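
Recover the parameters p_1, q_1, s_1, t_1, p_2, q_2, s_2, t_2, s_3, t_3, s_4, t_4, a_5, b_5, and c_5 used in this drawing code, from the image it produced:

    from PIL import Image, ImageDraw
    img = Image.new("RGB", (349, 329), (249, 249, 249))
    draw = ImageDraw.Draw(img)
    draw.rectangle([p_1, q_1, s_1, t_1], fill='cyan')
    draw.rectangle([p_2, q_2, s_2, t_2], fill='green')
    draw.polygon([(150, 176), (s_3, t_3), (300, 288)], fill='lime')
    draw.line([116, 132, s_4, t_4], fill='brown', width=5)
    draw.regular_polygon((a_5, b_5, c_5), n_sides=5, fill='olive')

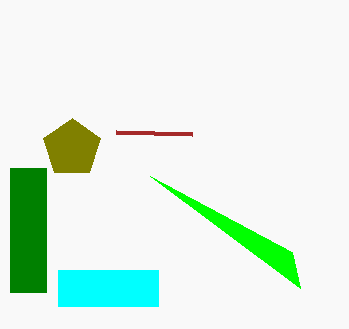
p_1 = 58, q_1 = 270, s_1 = 158, t_1 = 306, p_2 = 10, q_2 = 168, s_2 = 46, t_2 = 292, s_3 = 292, t_3 = 252, s_4 = 192, t_4 = 134, a_5 = 72, b_5 = 148, c_5 = 30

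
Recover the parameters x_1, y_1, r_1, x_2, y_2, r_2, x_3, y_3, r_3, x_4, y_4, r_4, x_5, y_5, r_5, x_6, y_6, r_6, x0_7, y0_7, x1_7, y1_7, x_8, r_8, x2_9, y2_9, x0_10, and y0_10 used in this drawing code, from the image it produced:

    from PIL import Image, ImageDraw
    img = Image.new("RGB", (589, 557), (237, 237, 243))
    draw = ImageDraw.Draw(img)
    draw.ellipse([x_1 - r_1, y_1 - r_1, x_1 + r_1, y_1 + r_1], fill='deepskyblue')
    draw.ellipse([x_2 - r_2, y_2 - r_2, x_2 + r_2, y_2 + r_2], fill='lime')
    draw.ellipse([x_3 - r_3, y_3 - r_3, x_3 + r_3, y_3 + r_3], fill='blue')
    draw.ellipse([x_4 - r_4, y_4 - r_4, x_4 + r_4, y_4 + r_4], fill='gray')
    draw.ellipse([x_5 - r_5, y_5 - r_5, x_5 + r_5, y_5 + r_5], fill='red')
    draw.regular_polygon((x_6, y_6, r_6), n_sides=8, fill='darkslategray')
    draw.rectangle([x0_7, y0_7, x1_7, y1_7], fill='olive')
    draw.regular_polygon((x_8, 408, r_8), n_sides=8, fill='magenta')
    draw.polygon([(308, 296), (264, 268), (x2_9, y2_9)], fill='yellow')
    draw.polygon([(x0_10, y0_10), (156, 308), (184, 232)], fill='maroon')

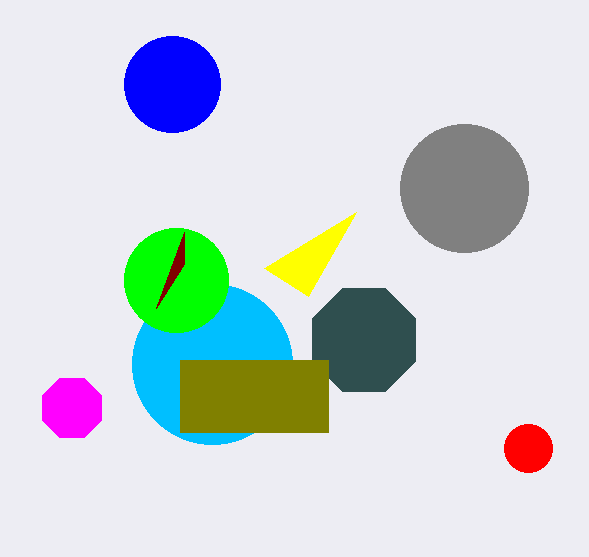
x_1 = 212
y_1 = 364
r_1 = 80
x_2 = 176
y_2 = 280
r_2 = 52
x_3 = 172
y_3 = 84
r_3 = 48
x_4 = 464
y_4 = 188
r_4 = 64
x_5 = 528
y_5 = 448
r_5 = 24
x_6 = 364
y_6 = 340
r_6 = 56
x0_7 = 180
y0_7 = 360
x1_7 = 328
y1_7 = 432
x_8 = 72
r_8 = 32
x2_9 = 356
y2_9 = 212
x0_10 = 184
y0_10 = 264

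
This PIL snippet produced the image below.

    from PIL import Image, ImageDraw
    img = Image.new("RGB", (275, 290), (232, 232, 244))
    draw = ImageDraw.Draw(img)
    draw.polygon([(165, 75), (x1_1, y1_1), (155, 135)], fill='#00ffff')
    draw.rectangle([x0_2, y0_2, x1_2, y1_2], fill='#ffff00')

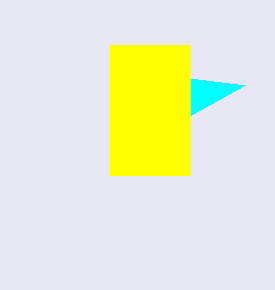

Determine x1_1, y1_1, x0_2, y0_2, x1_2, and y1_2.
x1_1 = 245, y1_1 = 85, x0_2 = 110, y0_2 = 45, x1_2 = 190, y1_2 = 175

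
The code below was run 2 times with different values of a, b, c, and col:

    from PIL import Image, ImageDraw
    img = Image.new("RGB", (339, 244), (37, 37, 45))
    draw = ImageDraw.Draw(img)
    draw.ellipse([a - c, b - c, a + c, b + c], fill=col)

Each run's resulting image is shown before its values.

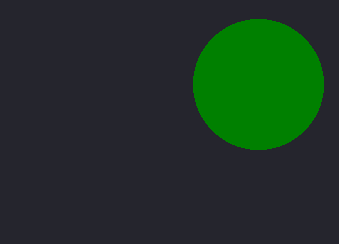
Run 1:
a = 258, b = 84, c = 65, col = 'green'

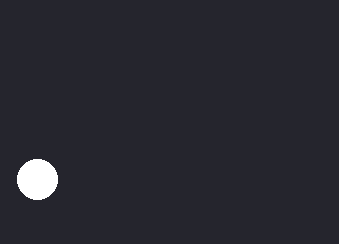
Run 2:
a = 37; b = 179; c = 20; col = 'white'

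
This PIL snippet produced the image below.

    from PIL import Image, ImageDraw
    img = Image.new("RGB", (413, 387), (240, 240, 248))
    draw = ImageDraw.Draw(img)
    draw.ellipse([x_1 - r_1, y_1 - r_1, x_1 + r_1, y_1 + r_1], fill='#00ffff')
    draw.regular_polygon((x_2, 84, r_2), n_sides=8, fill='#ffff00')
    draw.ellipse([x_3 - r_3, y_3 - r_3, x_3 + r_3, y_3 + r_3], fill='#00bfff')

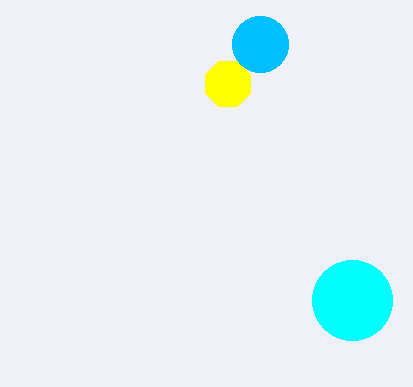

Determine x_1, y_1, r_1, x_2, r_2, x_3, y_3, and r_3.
x_1 = 352; y_1 = 300; r_1 = 40; x_2 = 228; r_2 = 24; x_3 = 260; y_3 = 44; r_3 = 28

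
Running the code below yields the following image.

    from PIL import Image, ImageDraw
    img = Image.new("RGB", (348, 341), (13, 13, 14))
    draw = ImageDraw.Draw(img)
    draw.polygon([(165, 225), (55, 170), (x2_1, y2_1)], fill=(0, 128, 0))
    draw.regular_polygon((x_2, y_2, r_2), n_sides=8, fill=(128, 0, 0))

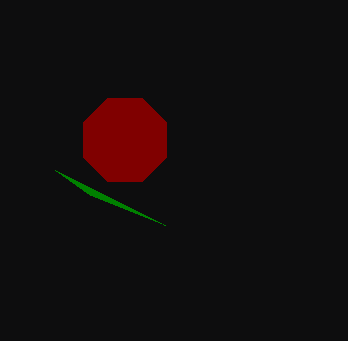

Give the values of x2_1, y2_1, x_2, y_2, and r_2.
x2_1 = 90, y2_1 = 195, x_2 = 125, y_2 = 140, r_2 = 45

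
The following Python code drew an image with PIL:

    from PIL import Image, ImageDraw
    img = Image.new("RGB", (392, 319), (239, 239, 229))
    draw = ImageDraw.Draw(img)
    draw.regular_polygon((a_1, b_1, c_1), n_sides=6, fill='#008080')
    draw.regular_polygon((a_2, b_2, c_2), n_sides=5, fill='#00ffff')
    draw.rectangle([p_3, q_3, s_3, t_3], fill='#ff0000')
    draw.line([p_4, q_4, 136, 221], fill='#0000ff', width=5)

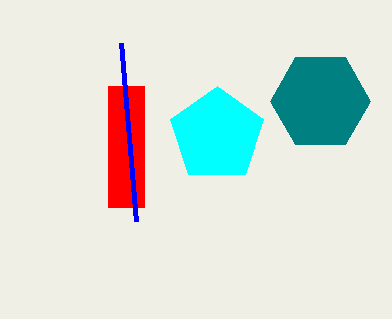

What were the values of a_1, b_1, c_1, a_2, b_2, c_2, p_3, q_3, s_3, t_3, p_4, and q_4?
a_1 = 320; b_1 = 101; c_1 = 50; a_2 = 217; b_2 = 135; c_2 = 49; p_3 = 108; q_3 = 86; s_3 = 144; t_3 = 207; p_4 = 121; q_4 = 43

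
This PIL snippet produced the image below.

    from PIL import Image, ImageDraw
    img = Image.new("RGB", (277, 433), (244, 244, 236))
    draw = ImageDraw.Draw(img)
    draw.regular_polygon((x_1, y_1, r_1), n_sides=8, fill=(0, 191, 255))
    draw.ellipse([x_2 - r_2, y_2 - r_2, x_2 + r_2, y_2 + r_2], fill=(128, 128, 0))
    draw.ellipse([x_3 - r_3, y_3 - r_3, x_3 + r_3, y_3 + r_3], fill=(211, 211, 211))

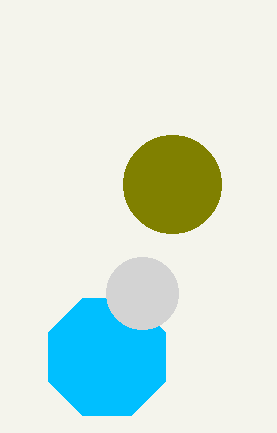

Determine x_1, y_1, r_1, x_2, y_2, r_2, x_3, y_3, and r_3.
x_1 = 107
y_1 = 357
r_1 = 63
x_2 = 172
y_2 = 184
r_2 = 49
x_3 = 142
y_3 = 293
r_3 = 36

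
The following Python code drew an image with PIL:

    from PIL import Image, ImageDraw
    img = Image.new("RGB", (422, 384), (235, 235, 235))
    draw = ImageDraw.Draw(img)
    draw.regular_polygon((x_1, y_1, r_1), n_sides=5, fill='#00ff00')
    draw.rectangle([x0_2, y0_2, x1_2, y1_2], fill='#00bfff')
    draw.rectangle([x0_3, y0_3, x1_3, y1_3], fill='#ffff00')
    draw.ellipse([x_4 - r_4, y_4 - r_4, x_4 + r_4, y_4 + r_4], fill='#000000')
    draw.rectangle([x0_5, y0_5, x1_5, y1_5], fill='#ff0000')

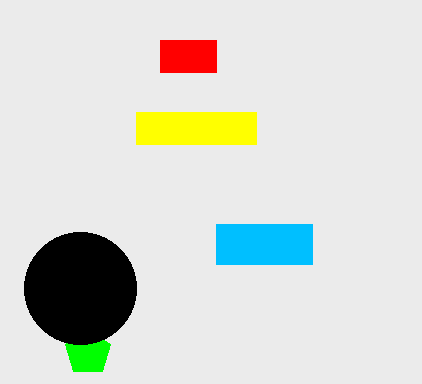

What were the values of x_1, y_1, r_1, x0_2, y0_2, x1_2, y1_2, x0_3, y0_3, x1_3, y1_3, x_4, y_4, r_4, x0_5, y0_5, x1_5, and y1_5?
x_1 = 88
y_1 = 352
r_1 = 24
x0_2 = 216
y0_2 = 224
x1_2 = 312
y1_2 = 264
x0_3 = 136
y0_3 = 112
x1_3 = 256
y1_3 = 144
x_4 = 80
y_4 = 288
r_4 = 56
x0_5 = 160
y0_5 = 40
x1_5 = 216
y1_5 = 72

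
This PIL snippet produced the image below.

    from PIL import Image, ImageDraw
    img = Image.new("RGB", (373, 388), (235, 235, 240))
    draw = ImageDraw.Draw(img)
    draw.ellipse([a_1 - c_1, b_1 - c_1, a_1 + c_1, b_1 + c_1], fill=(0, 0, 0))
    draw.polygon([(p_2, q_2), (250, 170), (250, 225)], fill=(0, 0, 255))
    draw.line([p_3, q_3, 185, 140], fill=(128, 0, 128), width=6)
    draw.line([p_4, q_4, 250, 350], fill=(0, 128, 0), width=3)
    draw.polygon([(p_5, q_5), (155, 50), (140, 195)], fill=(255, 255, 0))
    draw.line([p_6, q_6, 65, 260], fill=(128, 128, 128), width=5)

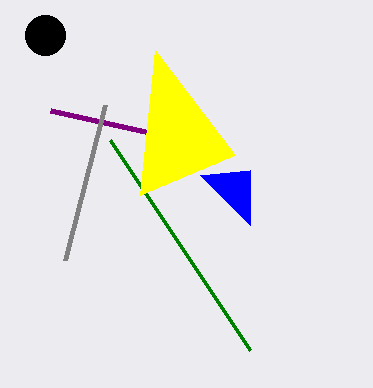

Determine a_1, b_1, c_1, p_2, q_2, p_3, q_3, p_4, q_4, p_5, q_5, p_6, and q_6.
a_1 = 45; b_1 = 35; c_1 = 20; p_2 = 200; q_2 = 175; p_3 = 50; q_3 = 110; p_4 = 110; q_4 = 140; p_5 = 235; q_5 = 155; p_6 = 105; q_6 = 105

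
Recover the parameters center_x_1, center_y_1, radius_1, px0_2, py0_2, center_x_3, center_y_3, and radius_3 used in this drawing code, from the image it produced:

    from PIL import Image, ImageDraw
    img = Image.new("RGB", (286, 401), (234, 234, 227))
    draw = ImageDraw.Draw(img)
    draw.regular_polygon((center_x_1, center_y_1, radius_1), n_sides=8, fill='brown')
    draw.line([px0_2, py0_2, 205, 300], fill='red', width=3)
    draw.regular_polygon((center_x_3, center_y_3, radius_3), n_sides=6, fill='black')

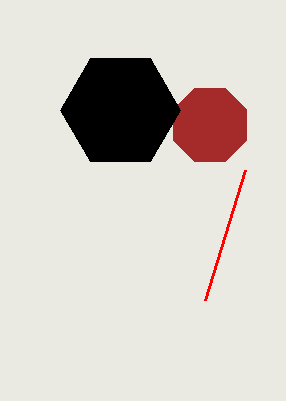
center_x_1 = 210, center_y_1 = 125, radius_1 = 40, px0_2 = 245, py0_2 = 170, center_x_3 = 120, center_y_3 = 110, radius_3 = 60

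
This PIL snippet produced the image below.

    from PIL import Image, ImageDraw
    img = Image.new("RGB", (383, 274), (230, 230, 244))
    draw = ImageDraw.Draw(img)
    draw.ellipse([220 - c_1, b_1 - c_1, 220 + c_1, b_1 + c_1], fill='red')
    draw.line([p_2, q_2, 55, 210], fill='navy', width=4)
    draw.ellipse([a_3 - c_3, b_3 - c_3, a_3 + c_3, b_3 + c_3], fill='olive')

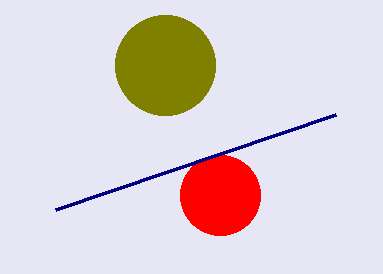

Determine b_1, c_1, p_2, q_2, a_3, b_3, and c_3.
b_1 = 195, c_1 = 40, p_2 = 335, q_2 = 115, a_3 = 165, b_3 = 65, c_3 = 50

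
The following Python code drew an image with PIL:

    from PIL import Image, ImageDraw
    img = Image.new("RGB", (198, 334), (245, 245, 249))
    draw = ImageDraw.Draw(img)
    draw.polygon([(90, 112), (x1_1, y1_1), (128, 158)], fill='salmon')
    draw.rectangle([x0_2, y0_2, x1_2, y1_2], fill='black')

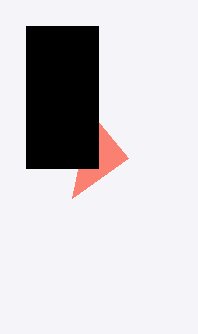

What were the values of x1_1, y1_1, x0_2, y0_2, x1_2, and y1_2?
x1_1 = 72
y1_1 = 198
x0_2 = 26
y0_2 = 26
x1_2 = 98
y1_2 = 168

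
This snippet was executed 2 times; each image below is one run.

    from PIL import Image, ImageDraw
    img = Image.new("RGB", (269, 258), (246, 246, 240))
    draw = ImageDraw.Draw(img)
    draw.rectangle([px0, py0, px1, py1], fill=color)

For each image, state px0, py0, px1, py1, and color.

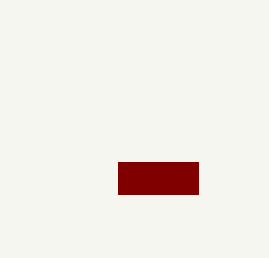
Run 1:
px0 = 118; py0 = 162; px1 = 198; py1 = 194; color = 'maroon'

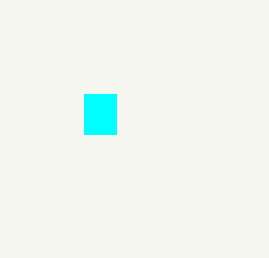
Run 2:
px0 = 84; py0 = 94; px1 = 116; py1 = 134; color = 'cyan'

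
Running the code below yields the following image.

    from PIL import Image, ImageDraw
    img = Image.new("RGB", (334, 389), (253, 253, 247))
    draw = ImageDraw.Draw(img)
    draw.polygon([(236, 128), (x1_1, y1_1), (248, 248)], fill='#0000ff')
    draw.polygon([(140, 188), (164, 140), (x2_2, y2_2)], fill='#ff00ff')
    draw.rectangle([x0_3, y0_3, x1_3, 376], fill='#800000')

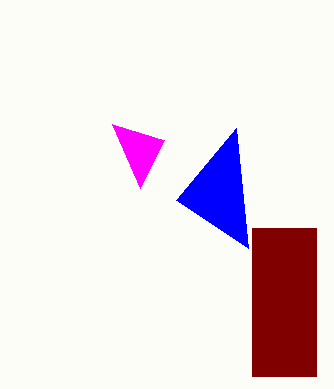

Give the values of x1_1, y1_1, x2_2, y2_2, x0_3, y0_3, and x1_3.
x1_1 = 176
y1_1 = 200
x2_2 = 112
y2_2 = 124
x0_3 = 252
y0_3 = 228
x1_3 = 316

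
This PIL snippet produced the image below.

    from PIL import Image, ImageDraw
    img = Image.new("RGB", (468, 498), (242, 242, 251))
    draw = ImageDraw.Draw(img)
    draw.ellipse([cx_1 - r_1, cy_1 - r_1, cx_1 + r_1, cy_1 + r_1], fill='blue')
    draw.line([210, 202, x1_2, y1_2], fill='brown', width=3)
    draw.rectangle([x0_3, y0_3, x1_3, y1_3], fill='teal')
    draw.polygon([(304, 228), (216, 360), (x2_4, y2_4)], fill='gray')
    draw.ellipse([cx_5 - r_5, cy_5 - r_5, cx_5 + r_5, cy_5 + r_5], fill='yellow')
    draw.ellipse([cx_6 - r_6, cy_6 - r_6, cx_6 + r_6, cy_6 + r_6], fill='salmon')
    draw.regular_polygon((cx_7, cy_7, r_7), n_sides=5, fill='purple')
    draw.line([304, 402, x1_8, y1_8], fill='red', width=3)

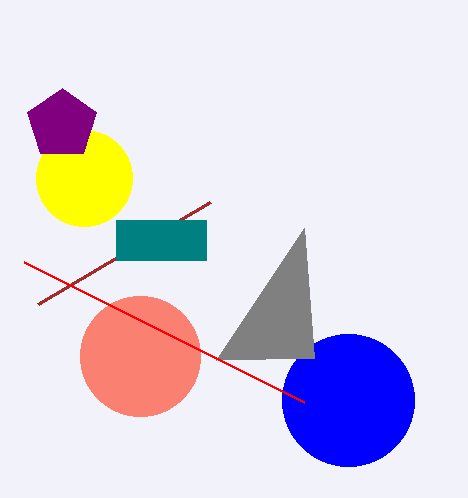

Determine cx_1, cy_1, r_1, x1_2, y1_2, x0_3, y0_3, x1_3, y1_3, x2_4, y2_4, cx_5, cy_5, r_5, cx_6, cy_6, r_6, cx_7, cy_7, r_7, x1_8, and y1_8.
cx_1 = 348
cy_1 = 400
r_1 = 66
x1_2 = 38
y1_2 = 304
x0_3 = 116
y0_3 = 220
x1_3 = 206
y1_3 = 260
x2_4 = 314
y2_4 = 358
cx_5 = 84
cy_5 = 178
r_5 = 48
cx_6 = 140
cy_6 = 356
r_6 = 60
cx_7 = 62
cy_7 = 124
r_7 = 36
x1_8 = 24
y1_8 = 262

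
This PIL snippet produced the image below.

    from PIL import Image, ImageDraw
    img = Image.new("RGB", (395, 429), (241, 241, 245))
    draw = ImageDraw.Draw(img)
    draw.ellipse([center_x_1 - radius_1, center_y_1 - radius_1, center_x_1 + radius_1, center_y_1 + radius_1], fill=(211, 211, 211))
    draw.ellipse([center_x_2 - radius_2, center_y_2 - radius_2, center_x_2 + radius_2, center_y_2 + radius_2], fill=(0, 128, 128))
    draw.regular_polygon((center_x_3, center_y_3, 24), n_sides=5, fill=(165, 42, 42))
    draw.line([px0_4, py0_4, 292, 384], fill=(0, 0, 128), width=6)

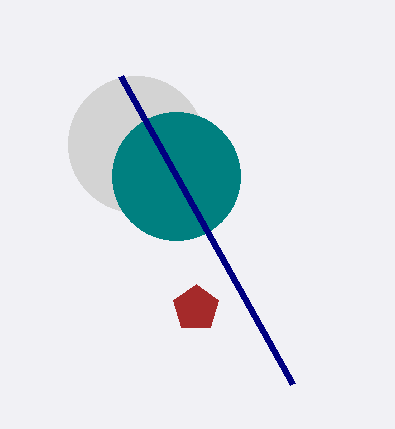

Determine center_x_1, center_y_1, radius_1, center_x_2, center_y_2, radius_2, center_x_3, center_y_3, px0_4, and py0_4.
center_x_1 = 136, center_y_1 = 144, radius_1 = 68, center_x_2 = 176, center_y_2 = 176, radius_2 = 64, center_x_3 = 196, center_y_3 = 308, px0_4 = 120, py0_4 = 76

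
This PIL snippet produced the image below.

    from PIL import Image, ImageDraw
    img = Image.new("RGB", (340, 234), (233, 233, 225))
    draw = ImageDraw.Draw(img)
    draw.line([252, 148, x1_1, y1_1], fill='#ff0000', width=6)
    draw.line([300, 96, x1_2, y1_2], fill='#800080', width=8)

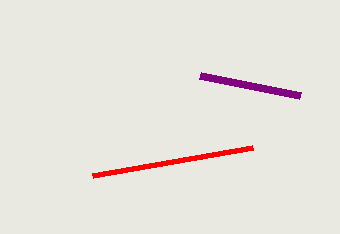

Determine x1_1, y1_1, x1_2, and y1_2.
x1_1 = 92
y1_1 = 176
x1_2 = 200
y1_2 = 76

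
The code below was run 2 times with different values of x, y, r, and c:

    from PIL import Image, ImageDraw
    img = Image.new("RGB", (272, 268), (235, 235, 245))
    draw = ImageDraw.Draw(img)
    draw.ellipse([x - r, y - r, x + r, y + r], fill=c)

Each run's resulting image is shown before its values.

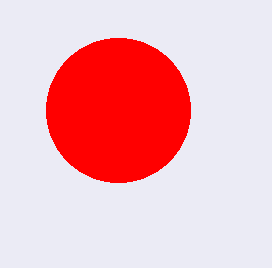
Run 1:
x = 118; y = 110; r = 72; c = 'red'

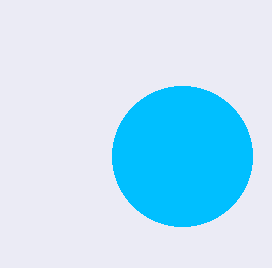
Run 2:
x = 182
y = 156
r = 70
c = 'deepskyblue'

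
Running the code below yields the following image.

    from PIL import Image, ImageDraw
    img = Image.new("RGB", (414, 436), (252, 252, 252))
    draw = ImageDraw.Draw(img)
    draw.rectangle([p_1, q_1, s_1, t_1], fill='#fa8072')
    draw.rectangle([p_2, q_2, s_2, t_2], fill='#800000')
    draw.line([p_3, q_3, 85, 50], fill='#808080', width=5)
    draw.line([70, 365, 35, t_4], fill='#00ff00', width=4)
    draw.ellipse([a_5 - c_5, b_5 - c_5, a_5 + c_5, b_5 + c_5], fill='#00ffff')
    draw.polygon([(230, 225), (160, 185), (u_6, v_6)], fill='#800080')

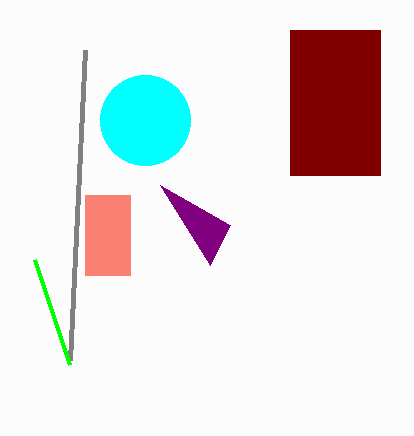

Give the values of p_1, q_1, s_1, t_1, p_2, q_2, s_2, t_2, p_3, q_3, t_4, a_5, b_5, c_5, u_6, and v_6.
p_1 = 85, q_1 = 195, s_1 = 130, t_1 = 275, p_2 = 290, q_2 = 30, s_2 = 380, t_2 = 175, p_3 = 70, q_3 = 360, t_4 = 260, a_5 = 145, b_5 = 120, c_5 = 45, u_6 = 210, v_6 = 265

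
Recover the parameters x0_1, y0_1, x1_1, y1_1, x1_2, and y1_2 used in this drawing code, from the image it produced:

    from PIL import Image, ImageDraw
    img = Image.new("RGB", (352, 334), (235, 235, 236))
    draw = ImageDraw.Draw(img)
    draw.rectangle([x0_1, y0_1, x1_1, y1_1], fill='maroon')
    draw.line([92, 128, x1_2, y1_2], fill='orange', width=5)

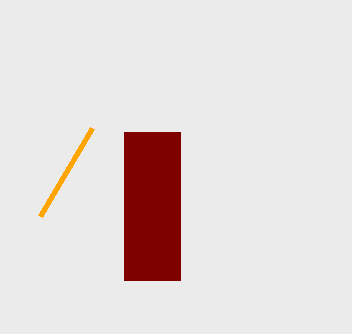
x0_1 = 124, y0_1 = 132, x1_1 = 180, y1_1 = 280, x1_2 = 40, y1_2 = 216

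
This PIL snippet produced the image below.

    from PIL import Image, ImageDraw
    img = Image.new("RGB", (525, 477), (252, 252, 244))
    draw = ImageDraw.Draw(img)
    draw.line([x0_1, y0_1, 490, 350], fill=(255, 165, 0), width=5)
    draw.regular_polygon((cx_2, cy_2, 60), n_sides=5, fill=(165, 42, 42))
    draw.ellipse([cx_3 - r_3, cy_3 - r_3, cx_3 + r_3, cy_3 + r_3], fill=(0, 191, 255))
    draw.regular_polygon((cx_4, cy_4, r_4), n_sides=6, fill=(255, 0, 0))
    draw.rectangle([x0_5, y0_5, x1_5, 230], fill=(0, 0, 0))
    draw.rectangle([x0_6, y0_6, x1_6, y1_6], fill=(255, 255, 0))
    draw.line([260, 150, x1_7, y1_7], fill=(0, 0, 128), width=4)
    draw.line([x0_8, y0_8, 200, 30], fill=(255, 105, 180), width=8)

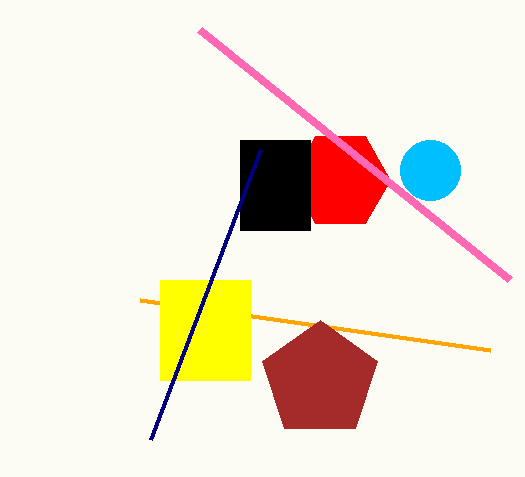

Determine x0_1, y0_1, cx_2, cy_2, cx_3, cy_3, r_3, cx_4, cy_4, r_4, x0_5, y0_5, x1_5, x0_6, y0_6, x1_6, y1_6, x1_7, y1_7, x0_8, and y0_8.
x0_1 = 140; y0_1 = 300; cx_2 = 320; cy_2 = 380; cx_3 = 430; cy_3 = 170; r_3 = 30; cx_4 = 340; cy_4 = 180; r_4 = 50; x0_5 = 240; y0_5 = 140; x1_5 = 310; x0_6 = 160; y0_6 = 280; x1_6 = 250; y1_6 = 380; x1_7 = 150; y1_7 = 440; x0_8 = 510; y0_8 = 280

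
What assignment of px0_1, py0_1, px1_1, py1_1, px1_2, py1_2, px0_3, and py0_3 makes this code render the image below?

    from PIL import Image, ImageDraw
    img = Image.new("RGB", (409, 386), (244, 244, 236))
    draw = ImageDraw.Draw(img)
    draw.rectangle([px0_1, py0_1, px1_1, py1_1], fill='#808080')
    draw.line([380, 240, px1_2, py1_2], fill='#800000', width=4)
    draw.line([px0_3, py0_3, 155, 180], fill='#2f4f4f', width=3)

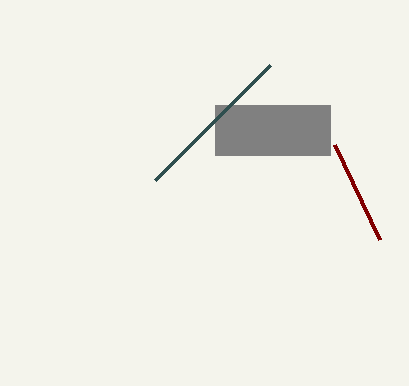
px0_1 = 215
py0_1 = 105
px1_1 = 330
py1_1 = 155
px1_2 = 335
py1_2 = 145
px0_3 = 270
py0_3 = 65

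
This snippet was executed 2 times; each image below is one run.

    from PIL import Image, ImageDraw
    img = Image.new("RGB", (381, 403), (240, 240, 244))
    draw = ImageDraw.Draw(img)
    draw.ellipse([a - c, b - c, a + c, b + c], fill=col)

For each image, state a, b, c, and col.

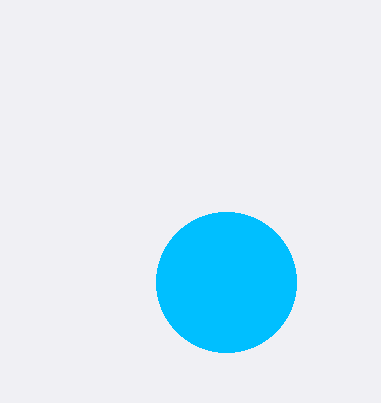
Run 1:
a = 226; b = 282; c = 70; col = 'deepskyblue'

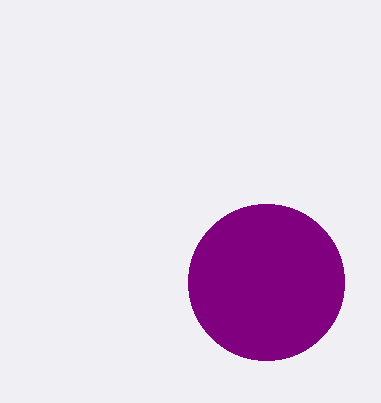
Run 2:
a = 266, b = 282, c = 78, col = 'purple'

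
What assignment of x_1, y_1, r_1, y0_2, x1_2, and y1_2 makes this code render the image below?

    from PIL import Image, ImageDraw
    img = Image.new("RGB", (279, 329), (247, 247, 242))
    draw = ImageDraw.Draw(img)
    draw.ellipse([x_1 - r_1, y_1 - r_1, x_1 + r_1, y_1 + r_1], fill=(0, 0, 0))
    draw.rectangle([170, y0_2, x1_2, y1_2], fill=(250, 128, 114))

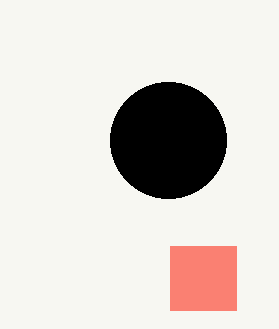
x_1 = 168; y_1 = 140; r_1 = 58; y0_2 = 246; x1_2 = 236; y1_2 = 310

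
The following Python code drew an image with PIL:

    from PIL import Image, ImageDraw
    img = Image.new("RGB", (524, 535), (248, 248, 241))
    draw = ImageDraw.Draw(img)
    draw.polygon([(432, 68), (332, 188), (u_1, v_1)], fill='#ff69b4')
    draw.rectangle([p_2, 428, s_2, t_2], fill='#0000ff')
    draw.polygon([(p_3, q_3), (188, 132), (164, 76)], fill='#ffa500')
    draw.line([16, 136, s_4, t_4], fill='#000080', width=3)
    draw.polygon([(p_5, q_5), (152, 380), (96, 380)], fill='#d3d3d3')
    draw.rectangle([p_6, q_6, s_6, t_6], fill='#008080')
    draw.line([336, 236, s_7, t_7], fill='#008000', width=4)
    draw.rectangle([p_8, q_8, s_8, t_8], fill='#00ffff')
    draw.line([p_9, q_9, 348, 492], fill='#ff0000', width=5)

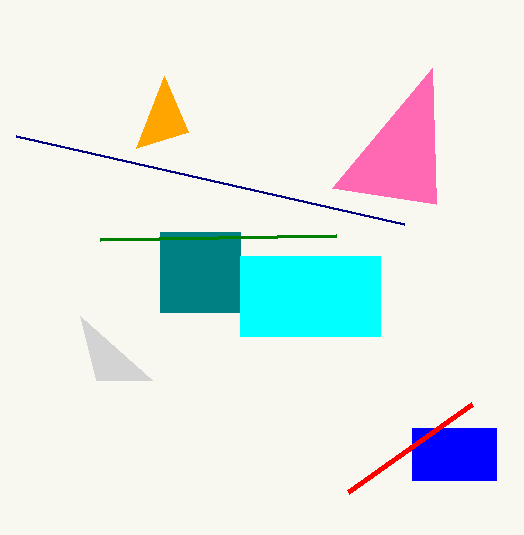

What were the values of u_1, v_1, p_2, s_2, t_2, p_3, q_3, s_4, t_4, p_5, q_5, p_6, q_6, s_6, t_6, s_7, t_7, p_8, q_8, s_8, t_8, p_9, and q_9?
u_1 = 436; v_1 = 204; p_2 = 412; s_2 = 496; t_2 = 480; p_3 = 136; q_3 = 148; s_4 = 404; t_4 = 224; p_5 = 80; q_5 = 316; p_6 = 160; q_6 = 232; s_6 = 240; t_6 = 312; s_7 = 100; t_7 = 240; p_8 = 240; q_8 = 256; s_8 = 380; t_8 = 336; p_9 = 472; q_9 = 404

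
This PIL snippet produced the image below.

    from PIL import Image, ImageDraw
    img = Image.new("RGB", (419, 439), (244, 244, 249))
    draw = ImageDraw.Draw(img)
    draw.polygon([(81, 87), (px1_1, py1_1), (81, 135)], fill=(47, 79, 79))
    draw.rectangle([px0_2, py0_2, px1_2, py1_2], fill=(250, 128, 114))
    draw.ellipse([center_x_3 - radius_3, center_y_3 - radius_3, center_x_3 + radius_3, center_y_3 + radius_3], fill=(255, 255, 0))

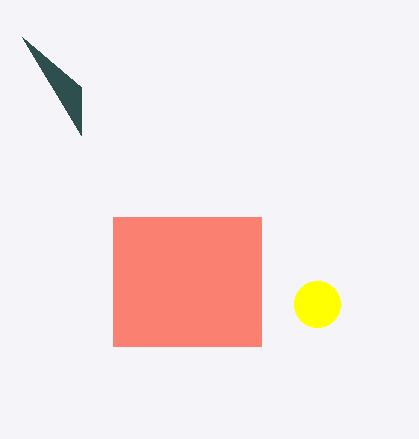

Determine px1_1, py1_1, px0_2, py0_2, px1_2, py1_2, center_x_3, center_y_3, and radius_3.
px1_1 = 22
py1_1 = 37
px0_2 = 113
py0_2 = 217
px1_2 = 261
py1_2 = 346
center_x_3 = 317
center_y_3 = 304
radius_3 = 23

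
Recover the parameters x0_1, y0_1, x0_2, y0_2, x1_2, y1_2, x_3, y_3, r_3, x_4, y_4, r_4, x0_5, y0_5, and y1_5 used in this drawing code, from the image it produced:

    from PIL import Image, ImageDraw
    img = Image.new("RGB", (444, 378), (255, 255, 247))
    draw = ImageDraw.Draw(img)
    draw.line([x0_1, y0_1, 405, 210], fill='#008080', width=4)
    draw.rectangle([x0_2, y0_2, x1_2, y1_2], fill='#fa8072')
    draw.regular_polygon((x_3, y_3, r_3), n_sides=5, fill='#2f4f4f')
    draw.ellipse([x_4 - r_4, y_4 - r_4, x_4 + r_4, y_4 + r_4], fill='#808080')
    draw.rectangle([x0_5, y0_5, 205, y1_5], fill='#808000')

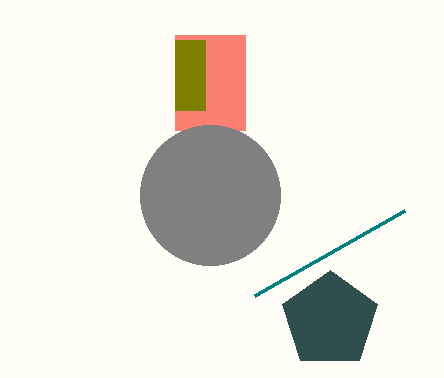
x0_1 = 255
y0_1 = 295
x0_2 = 175
y0_2 = 35
x1_2 = 245
y1_2 = 130
x_3 = 330
y_3 = 320
r_3 = 50
x_4 = 210
y_4 = 195
r_4 = 70
x0_5 = 175
y0_5 = 40
y1_5 = 110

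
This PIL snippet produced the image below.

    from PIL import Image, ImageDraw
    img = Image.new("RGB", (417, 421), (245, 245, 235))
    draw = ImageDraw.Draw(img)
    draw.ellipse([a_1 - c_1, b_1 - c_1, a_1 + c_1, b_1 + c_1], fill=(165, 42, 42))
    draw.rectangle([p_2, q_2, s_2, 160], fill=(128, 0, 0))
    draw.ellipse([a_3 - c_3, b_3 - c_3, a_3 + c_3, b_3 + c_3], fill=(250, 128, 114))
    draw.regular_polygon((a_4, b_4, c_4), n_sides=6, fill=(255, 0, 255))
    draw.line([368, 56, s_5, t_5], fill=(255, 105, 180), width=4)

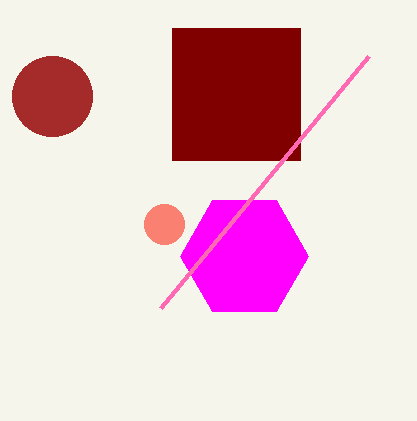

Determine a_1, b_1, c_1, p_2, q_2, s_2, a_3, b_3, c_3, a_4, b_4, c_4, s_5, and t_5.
a_1 = 52
b_1 = 96
c_1 = 40
p_2 = 172
q_2 = 28
s_2 = 300
a_3 = 164
b_3 = 224
c_3 = 20
a_4 = 244
b_4 = 256
c_4 = 64
s_5 = 160
t_5 = 308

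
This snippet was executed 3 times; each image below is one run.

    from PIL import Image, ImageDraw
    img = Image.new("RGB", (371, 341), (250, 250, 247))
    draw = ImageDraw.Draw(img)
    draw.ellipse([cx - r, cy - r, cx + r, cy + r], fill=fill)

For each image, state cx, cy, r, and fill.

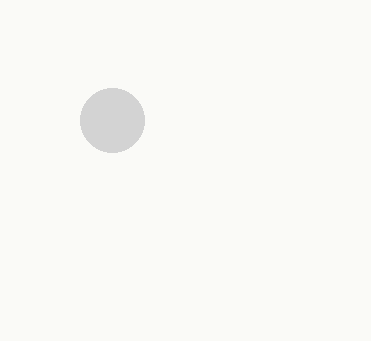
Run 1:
cx = 112; cy = 120; r = 32; fill = 'lightgray'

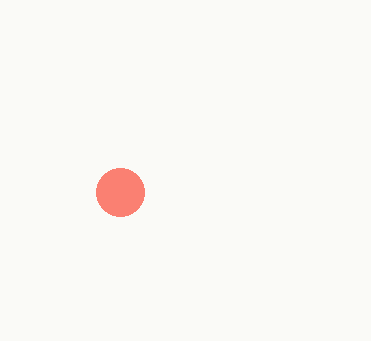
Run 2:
cx = 120, cy = 192, r = 24, fill = 'salmon'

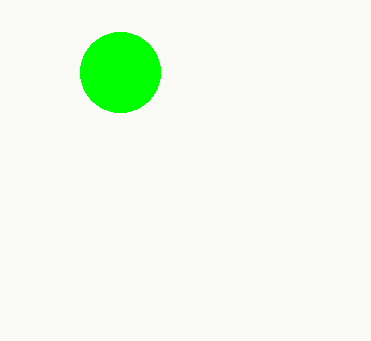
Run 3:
cx = 120
cy = 72
r = 40
fill = 'lime'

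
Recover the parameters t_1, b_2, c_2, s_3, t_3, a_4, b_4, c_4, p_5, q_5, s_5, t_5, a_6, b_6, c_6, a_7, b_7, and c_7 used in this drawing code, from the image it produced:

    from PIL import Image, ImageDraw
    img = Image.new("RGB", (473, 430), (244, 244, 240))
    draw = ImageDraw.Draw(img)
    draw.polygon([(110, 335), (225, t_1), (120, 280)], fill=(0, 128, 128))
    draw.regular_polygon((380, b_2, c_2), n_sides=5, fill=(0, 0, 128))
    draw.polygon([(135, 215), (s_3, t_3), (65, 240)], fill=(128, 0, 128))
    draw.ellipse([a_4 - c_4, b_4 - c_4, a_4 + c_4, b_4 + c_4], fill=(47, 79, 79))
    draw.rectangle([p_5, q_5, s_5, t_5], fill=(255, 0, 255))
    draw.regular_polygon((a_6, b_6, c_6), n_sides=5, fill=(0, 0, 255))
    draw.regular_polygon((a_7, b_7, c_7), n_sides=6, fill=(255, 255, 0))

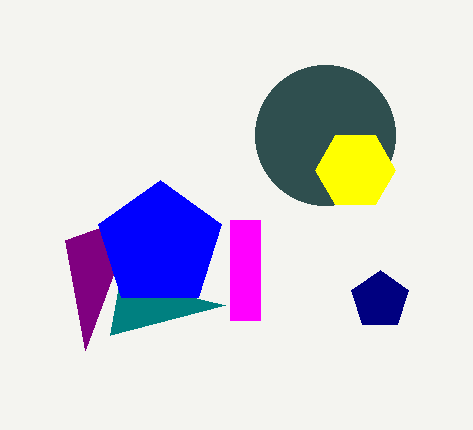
t_1 = 305
b_2 = 300
c_2 = 30
s_3 = 85
t_3 = 350
a_4 = 325
b_4 = 135
c_4 = 70
p_5 = 230
q_5 = 220
s_5 = 260
t_5 = 320
a_6 = 160
b_6 = 245
c_6 = 65
a_7 = 355
b_7 = 170
c_7 = 40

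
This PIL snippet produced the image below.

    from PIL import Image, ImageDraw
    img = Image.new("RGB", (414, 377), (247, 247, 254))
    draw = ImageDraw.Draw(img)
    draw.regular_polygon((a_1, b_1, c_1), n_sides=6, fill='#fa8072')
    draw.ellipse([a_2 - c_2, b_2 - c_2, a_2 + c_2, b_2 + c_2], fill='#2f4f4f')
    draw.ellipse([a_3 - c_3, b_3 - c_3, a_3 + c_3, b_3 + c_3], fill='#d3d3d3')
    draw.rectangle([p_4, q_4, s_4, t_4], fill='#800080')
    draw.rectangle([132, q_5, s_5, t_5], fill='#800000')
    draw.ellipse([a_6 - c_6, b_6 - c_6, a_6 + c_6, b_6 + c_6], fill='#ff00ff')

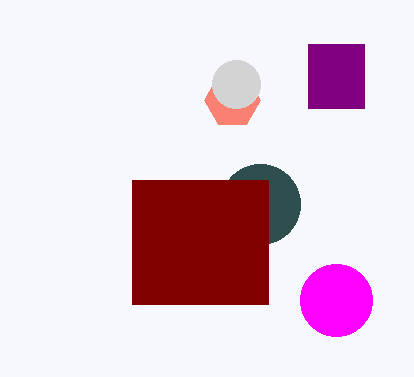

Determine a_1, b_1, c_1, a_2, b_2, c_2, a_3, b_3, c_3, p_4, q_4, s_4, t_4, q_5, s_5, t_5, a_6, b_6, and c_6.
a_1 = 232, b_1 = 100, c_1 = 28, a_2 = 260, b_2 = 204, c_2 = 40, a_3 = 236, b_3 = 84, c_3 = 24, p_4 = 308, q_4 = 44, s_4 = 364, t_4 = 108, q_5 = 180, s_5 = 268, t_5 = 304, a_6 = 336, b_6 = 300, c_6 = 36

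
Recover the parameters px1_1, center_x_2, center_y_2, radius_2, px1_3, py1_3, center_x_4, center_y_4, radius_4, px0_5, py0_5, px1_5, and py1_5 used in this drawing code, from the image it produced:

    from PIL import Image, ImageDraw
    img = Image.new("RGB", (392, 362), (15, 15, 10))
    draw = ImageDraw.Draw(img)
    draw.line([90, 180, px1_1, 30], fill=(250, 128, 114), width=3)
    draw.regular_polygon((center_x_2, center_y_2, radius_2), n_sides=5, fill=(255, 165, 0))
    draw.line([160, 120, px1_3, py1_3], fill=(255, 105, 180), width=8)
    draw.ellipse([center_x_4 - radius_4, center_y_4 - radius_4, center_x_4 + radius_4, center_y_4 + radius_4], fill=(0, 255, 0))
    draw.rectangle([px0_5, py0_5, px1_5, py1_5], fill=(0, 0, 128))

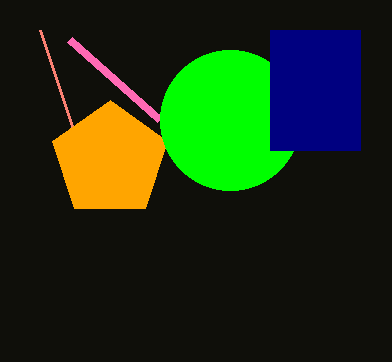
px1_1 = 40; center_x_2 = 110; center_y_2 = 160; radius_2 = 60; px1_3 = 70; py1_3 = 40; center_x_4 = 230; center_y_4 = 120; radius_4 = 70; px0_5 = 270; py0_5 = 30; px1_5 = 360; py1_5 = 150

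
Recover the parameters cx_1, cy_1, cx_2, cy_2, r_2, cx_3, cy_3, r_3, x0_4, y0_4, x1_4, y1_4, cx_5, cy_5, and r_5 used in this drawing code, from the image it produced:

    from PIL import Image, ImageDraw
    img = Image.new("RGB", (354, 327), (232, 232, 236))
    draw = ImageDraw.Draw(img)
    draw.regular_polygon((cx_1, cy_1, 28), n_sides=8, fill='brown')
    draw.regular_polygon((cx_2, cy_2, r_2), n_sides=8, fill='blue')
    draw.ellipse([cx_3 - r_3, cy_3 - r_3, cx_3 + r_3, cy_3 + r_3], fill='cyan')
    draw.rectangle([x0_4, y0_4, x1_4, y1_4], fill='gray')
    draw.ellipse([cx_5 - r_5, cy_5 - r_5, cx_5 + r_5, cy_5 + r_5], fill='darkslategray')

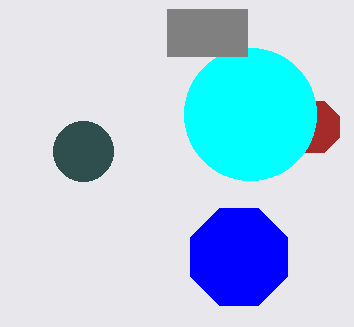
cx_1 = 314, cy_1 = 127, cx_2 = 239, cy_2 = 257, r_2 = 52, cx_3 = 250, cy_3 = 114, r_3 = 66, x0_4 = 167, y0_4 = 9, x1_4 = 247, y1_4 = 56, cx_5 = 83, cy_5 = 151, r_5 = 30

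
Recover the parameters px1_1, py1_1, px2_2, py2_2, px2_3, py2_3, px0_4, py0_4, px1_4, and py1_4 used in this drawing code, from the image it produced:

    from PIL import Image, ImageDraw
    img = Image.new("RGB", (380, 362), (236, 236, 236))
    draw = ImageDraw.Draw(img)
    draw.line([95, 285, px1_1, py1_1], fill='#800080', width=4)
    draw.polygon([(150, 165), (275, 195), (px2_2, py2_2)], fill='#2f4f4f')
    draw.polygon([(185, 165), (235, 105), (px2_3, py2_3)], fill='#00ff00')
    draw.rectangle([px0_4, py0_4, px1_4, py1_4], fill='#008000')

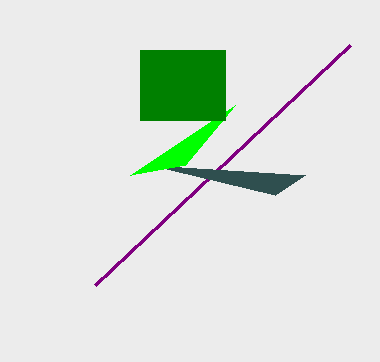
px1_1 = 350, py1_1 = 45, px2_2 = 305, py2_2 = 175, px2_3 = 130, py2_3 = 175, px0_4 = 140, py0_4 = 50, px1_4 = 225, py1_4 = 120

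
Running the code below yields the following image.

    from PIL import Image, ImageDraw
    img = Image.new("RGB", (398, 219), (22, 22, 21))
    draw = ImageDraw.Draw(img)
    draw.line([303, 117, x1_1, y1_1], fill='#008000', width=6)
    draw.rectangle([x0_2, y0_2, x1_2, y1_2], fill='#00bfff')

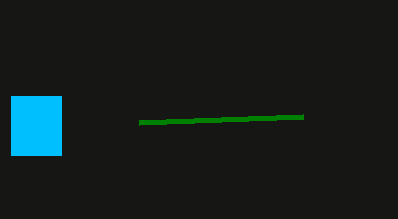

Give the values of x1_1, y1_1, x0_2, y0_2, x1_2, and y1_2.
x1_1 = 139; y1_1 = 123; x0_2 = 11; y0_2 = 96; x1_2 = 61; y1_2 = 155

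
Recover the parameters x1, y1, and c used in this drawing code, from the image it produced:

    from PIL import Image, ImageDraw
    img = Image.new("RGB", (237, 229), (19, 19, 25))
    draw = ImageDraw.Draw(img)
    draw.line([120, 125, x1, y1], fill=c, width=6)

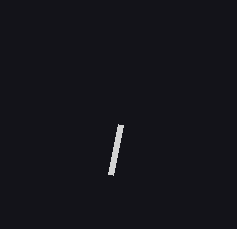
x1 = 110; y1 = 175; c = 'lightgray'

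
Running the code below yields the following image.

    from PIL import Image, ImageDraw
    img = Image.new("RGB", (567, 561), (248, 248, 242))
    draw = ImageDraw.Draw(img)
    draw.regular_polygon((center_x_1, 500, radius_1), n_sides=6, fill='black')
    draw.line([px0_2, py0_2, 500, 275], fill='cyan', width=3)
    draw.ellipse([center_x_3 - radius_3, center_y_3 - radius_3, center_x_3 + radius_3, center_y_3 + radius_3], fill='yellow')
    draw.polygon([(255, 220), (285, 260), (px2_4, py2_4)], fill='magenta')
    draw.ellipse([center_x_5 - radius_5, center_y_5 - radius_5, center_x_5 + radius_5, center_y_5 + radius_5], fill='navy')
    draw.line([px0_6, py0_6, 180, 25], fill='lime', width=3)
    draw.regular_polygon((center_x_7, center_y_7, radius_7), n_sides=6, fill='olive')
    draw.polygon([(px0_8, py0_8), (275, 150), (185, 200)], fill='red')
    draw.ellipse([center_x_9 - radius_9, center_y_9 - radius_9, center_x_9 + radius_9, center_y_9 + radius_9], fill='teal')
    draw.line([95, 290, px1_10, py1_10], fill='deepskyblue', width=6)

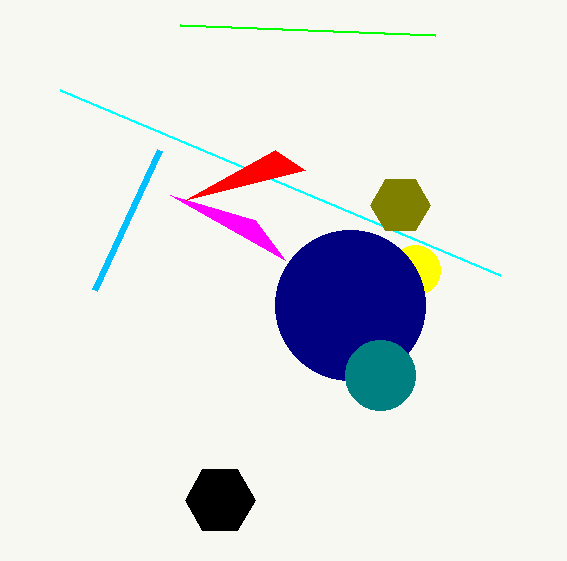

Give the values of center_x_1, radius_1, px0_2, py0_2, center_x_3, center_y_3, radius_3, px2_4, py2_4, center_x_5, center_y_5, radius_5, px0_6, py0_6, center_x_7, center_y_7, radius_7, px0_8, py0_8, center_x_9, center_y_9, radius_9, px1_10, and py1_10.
center_x_1 = 220, radius_1 = 35, px0_2 = 60, py0_2 = 90, center_x_3 = 415, center_y_3 = 270, radius_3 = 25, px2_4 = 170, py2_4 = 195, center_x_5 = 350, center_y_5 = 305, radius_5 = 75, px0_6 = 435, py0_6 = 35, center_x_7 = 400, center_y_7 = 205, radius_7 = 30, px0_8 = 305, py0_8 = 170, center_x_9 = 380, center_y_9 = 375, radius_9 = 35, px1_10 = 160, py1_10 = 150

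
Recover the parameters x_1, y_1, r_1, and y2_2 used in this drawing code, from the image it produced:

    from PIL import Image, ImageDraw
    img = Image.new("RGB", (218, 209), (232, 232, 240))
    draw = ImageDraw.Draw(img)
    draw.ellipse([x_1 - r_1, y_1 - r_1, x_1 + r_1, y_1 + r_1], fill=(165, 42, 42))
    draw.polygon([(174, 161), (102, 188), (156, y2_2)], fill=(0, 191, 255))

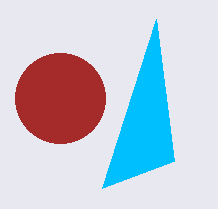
x_1 = 60, y_1 = 98, r_1 = 45, y2_2 = 19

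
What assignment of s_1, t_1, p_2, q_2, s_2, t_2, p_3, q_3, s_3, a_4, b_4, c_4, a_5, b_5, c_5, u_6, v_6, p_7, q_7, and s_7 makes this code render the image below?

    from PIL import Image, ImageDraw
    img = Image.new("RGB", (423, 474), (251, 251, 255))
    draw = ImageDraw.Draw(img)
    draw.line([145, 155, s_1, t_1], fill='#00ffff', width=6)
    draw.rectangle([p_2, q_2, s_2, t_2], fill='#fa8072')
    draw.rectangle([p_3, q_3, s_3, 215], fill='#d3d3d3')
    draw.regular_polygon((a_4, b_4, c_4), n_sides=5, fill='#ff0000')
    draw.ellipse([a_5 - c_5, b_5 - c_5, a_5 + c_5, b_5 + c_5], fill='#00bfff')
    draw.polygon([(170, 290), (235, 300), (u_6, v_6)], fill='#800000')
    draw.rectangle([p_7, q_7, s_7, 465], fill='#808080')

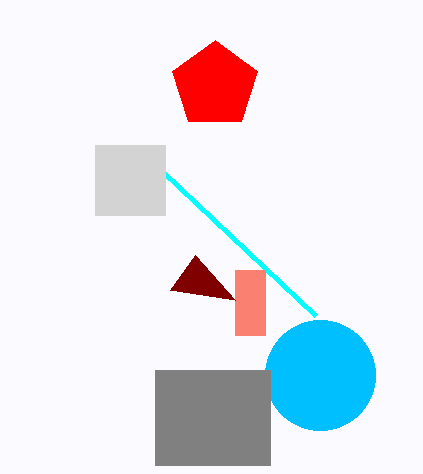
s_1 = 315, t_1 = 315, p_2 = 235, q_2 = 270, s_2 = 265, t_2 = 335, p_3 = 95, q_3 = 145, s_3 = 165, a_4 = 215, b_4 = 85, c_4 = 45, a_5 = 320, b_5 = 375, c_5 = 55, u_6 = 195, v_6 = 255, p_7 = 155, q_7 = 370, s_7 = 270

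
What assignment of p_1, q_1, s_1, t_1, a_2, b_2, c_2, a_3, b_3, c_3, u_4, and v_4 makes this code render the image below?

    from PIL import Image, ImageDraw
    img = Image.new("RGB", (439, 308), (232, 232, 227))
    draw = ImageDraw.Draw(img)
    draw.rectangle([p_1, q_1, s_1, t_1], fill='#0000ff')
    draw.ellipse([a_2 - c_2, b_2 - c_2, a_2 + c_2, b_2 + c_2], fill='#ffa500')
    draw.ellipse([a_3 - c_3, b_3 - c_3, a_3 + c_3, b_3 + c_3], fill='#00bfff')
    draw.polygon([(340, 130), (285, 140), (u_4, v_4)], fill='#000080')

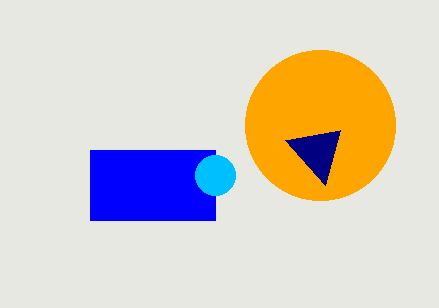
p_1 = 90
q_1 = 150
s_1 = 215
t_1 = 220
a_2 = 320
b_2 = 125
c_2 = 75
a_3 = 215
b_3 = 175
c_3 = 20
u_4 = 325
v_4 = 185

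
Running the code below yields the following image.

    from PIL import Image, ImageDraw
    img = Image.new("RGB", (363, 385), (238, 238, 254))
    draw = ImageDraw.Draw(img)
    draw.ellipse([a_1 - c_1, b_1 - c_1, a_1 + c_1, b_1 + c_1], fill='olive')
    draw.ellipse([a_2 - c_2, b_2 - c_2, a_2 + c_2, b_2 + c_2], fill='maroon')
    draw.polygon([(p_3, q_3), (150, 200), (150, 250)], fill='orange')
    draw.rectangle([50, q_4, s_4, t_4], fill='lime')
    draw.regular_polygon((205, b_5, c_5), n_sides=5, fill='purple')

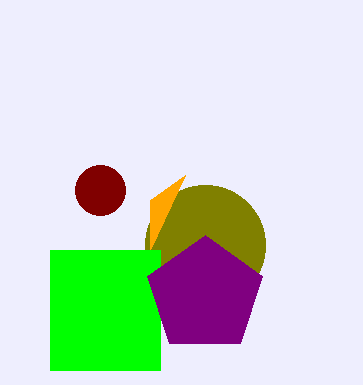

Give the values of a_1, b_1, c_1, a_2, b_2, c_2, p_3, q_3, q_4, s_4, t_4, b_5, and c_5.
a_1 = 205, b_1 = 245, c_1 = 60, a_2 = 100, b_2 = 190, c_2 = 25, p_3 = 185, q_3 = 175, q_4 = 250, s_4 = 160, t_4 = 370, b_5 = 295, c_5 = 60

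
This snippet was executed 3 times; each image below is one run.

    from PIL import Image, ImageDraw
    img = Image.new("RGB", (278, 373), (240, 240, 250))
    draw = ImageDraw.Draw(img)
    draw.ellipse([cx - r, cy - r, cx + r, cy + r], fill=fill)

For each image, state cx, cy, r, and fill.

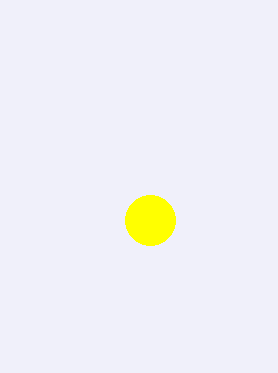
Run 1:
cx = 150, cy = 220, r = 25, fill = 'yellow'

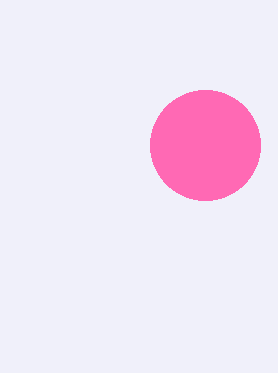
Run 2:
cx = 205; cy = 145; r = 55; fill = 'hotpink'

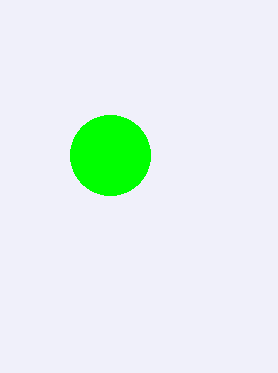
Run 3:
cx = 110, cy = 155, r = 40, fill = 'lime'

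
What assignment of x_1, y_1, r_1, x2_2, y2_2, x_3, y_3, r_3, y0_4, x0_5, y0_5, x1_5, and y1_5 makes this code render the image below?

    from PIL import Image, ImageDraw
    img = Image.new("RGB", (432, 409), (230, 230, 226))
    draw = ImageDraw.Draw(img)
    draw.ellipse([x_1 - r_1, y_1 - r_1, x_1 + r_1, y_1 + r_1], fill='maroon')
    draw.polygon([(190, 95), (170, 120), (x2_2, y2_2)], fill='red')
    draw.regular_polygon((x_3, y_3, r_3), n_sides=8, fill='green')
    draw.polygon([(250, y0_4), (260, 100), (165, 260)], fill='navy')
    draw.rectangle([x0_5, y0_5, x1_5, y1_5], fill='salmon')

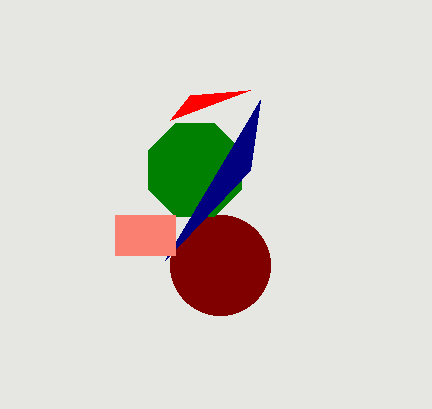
x_1 = 220
y_1 = 265
r_1 = 50
x2_2 = 250
y2_2 = 90
x_3 = 195
y_3 = 170
r_3 = 50
y0_4 = 170
x0_5 = 115
y0_5 = 215
x1_5 = 175
y1_5 = 255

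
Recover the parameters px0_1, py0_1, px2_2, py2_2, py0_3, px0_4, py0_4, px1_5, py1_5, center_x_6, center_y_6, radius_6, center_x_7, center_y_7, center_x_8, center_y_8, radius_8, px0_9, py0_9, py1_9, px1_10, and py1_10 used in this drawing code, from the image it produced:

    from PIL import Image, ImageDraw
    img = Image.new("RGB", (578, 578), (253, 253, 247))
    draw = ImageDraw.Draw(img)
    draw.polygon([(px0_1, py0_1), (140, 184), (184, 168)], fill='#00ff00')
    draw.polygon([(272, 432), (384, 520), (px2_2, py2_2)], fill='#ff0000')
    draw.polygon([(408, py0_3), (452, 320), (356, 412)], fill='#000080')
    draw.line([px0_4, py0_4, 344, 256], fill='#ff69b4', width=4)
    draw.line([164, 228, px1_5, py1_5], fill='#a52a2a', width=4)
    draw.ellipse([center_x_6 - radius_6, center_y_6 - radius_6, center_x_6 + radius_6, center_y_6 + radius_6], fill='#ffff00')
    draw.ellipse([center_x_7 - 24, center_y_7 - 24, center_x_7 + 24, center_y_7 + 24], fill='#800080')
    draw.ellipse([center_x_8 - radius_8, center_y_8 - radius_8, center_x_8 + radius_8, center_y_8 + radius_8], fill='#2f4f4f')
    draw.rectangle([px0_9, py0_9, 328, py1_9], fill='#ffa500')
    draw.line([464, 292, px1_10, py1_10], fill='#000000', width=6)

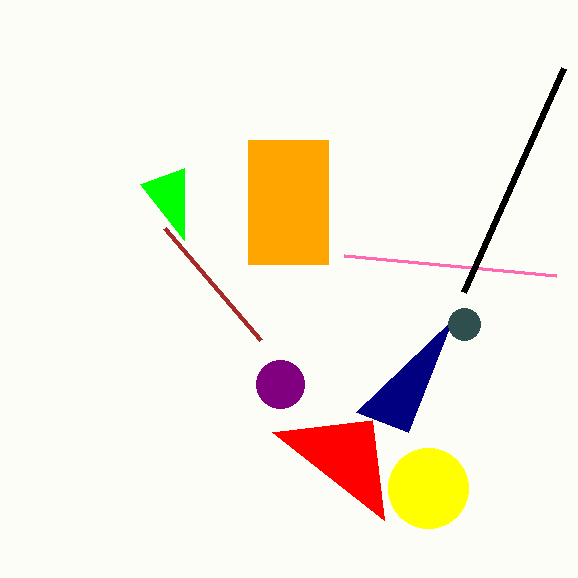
px0_1 = 184
py0_1 = 240
px2_2 = 372
py2_2 = 420
py0_3 = 432
px0_4 = 556
py0_4 = 276
px1_5 = 260
py1_5 = 340
center_x_6 = 428
center_y_6 = 488
radius_6 = 40
center_x_7 = 280
center_y_7 = 384
center_x_8 = 464
center_y_8 = 324
radius_8 = 16
px0_9 = 248
py0_9 = 140
py1_9 = 264
px1_10 = 564
py1_10 = 68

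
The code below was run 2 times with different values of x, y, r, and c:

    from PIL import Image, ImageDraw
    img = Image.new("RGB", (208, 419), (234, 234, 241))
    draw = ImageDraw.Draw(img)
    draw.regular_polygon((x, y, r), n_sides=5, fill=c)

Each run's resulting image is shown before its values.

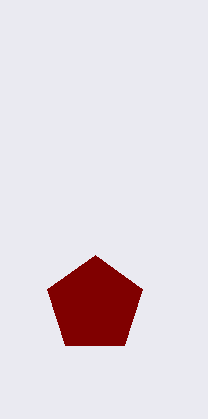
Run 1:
x = 95; y = 305; r = 50; c = 'maroon'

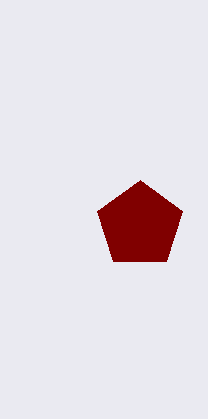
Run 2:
x = 140
y = 225
r = 45
c = 'maroon'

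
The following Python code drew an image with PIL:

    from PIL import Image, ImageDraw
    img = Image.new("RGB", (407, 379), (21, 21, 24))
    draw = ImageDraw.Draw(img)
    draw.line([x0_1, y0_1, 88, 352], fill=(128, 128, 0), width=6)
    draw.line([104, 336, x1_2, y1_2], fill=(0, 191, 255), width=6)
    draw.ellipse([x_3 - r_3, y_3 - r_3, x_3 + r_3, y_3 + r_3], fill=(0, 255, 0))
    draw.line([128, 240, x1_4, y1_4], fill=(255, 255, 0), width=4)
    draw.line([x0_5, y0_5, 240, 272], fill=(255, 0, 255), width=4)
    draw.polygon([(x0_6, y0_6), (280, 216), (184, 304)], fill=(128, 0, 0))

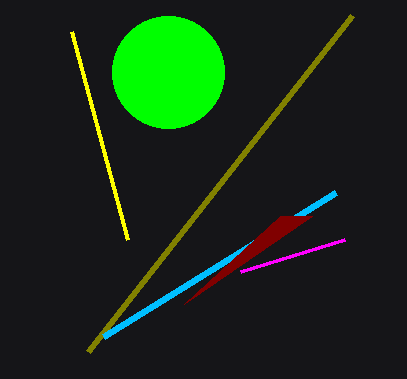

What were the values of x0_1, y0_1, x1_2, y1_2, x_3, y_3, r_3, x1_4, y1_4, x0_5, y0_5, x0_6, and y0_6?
x0_1 = 352; y0_1 = 16; x1_2 = 336; y1_2 = 192; x_3 = 168; y_3 = 72; r_3 = 56; x1_4 = 72; y1_4 = 32; x0_5 = 344; y0_5 = 240; x0_6 = 312; y0_6 = 216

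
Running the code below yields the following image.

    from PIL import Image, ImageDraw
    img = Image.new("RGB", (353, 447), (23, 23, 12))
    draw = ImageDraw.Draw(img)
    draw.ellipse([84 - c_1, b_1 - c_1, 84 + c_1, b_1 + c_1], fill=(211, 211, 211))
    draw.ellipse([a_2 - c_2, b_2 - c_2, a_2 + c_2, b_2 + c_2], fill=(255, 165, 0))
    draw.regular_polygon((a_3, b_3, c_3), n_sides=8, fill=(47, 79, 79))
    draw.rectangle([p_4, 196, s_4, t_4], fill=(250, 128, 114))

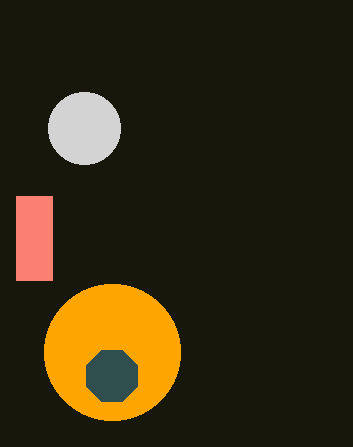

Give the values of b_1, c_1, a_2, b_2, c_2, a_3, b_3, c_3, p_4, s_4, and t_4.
b_1 = 128; c_1 = 36; a_2 = 112; b_2 = 352; c_2 = 68; a_3 = 112; b_3 = 376; c_3 = 28; p_4 = 16; s_4 = 52; t_4 = 280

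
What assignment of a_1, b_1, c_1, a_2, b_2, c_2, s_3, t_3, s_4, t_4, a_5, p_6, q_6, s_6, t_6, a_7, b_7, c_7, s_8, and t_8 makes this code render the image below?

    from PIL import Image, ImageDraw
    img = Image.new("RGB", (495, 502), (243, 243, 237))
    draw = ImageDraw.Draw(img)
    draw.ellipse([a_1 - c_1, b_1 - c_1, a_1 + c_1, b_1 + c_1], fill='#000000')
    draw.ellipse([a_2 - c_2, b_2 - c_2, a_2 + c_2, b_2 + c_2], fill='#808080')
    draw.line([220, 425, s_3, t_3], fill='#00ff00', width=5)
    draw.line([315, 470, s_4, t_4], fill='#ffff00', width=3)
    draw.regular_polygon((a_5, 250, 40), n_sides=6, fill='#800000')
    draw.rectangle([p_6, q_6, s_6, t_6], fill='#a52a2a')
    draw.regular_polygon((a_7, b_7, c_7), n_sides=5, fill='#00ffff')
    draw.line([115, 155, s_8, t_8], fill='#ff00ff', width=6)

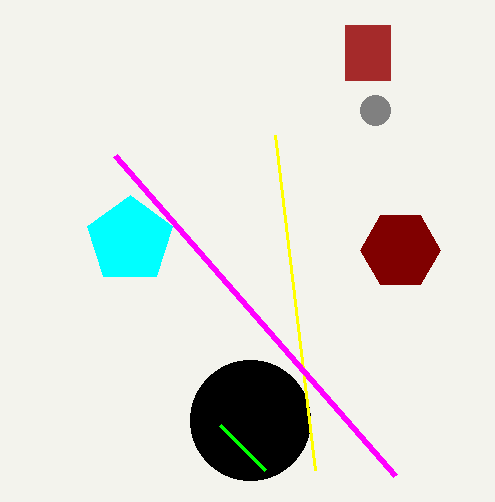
a_1 = 250
b_1 = 420
c_1 = 60
a_2 = 375
b_2 = 110
c_2 = 15
s_3 = 265
t_3 = 470
s_4 = 275
t_4 = 135
a_5 = 400
p_6 = 345
q_6 = 25
s_6 = 390
t_6 = 80
a_7 = 130
b_7 = 240
c_7 = 45
s_8 = 395
t_8 = 475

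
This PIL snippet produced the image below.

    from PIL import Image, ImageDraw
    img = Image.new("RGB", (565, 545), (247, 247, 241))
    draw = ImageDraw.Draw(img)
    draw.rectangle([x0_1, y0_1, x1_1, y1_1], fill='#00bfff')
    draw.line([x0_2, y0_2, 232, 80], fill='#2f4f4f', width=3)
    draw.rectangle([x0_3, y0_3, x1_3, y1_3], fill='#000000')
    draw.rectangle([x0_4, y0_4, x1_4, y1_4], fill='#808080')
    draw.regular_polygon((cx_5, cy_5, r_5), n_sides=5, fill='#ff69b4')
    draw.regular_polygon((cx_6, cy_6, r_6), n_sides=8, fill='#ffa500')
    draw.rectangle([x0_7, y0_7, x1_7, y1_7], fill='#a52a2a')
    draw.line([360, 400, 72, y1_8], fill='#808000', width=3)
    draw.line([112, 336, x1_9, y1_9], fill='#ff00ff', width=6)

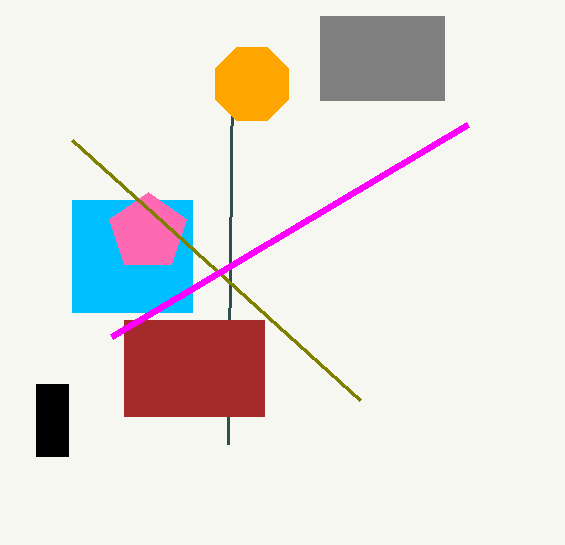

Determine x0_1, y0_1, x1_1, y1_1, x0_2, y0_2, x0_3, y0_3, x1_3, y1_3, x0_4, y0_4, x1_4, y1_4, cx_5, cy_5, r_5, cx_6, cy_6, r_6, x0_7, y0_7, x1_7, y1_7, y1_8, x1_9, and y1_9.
x0_1 = 72, y0_1 = 200, x1_1 = 192, y1_1 = 312, x0_2 = 228, y0_2 = 444, x0_3 = 36, y0_3 = 384, x1_3 = 68, y1_3 = 456, x0_4 = 320, y0_4 = 16, x1_4 = 444, y1_4 = 100, cx_5 = 148, cy_5 = 232, r_5 = 40, cx_6 = 252, cy_6 = 84, r_6 = 40, x0_7 = 124, y0_7 = 320, x1_7 = 264, y1_7 = 416, y1_8 = 140, x1_9 = 468, y1_9 = 124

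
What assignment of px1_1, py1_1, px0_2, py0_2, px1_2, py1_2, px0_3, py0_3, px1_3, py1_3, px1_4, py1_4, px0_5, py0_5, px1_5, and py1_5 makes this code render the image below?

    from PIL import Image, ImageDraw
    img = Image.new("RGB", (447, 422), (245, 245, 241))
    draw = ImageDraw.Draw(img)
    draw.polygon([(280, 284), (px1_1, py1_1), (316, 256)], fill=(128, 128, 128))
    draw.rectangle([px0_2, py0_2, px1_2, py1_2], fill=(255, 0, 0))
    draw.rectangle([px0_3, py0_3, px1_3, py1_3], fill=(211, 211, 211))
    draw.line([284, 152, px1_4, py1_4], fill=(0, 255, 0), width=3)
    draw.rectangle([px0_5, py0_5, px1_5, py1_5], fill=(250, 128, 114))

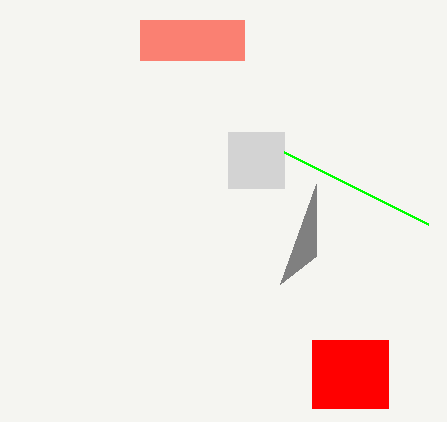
px1_1 = 316
py1_1 = 184
px0_2 = 312
py0_2 = 340
px1_2 = 388
py1_2 = 408
px0_3 = 228
py0_3 = 132
px1_3 = 284
py1_3 = 188
px1_4 = 428
py1_4 = 224
px0_5 = 140
py0_5 = 20
px1_5 = 244
py1_5 = 60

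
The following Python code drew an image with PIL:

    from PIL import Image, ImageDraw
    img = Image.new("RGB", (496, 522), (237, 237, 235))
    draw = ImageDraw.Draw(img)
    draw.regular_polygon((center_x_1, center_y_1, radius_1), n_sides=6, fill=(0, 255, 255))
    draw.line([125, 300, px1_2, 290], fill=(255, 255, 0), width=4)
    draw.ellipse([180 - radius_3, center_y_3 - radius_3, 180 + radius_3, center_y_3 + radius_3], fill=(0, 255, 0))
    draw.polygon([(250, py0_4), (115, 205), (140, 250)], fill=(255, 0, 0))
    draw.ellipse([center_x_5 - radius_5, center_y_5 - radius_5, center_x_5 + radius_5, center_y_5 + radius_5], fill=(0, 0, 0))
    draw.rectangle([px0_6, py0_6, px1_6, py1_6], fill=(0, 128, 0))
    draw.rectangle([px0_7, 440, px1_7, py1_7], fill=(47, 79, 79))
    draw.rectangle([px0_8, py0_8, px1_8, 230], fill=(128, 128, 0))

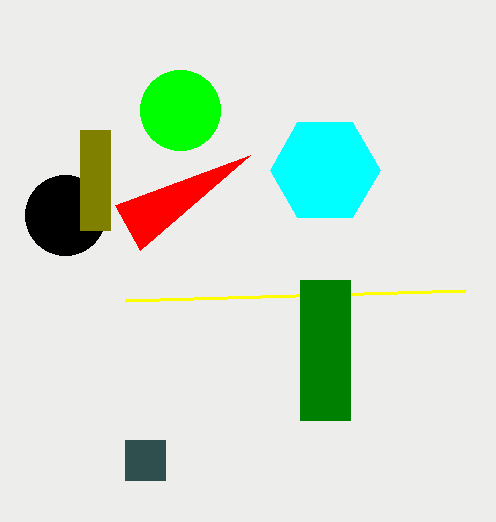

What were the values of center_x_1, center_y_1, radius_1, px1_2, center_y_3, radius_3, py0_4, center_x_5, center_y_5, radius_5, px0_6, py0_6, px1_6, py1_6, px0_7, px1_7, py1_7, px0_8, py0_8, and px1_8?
center_x_1 = 325; center_y_1 = 170; radius_1 = 55; px1_2 = 465; center_y_3 = 110; radius_3 = 40; py0_4 = 155; center_x_5 = 65; center_y_5 = 215; radius_5 = 40; px0_6 = 300; py0_6 = 280; px1_6 = 350; py1_6 = 420; px0_7 = 125; px1_7 = 165; py1_7 = 480; px0_8 = 80; py0_8 = 130; px1_8 = 110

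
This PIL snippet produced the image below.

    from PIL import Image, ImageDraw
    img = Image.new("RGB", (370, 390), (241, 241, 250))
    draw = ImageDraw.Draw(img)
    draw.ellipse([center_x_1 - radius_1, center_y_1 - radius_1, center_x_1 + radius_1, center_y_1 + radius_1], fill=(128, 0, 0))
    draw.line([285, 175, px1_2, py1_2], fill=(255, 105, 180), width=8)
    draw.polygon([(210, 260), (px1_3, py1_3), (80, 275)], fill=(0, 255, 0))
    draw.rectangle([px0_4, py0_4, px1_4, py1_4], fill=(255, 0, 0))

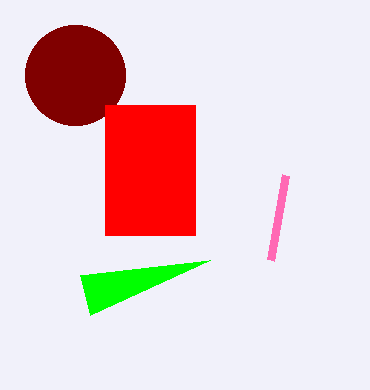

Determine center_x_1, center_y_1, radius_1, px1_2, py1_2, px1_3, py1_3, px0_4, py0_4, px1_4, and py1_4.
center_x_1 = 75
center_y_1 = 75
radius_1 = 50
px1_2 = 270
py1_2 = 260
px1_3 = 90
py1_3 = 315
px0_4 = 105
py0_4 = 105
px1_4 = 195
py1_4 = 235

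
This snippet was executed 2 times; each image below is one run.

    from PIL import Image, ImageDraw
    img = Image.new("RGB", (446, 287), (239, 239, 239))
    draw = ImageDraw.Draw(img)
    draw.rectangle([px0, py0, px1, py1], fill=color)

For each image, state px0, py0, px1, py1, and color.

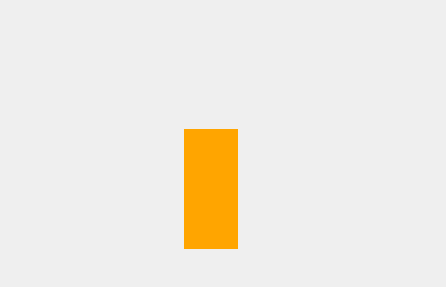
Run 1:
px0 = 184; py0 = 129; px1 = 237; py1 = 248; color = 'orange'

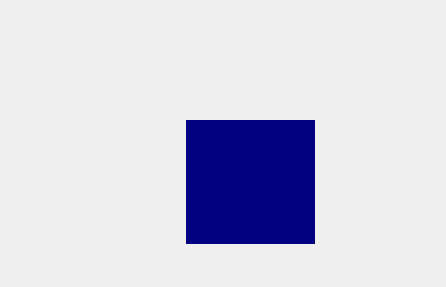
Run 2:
px0 = 186
py0 = 120
px1 = 314
py1 = 243
color = 'navy'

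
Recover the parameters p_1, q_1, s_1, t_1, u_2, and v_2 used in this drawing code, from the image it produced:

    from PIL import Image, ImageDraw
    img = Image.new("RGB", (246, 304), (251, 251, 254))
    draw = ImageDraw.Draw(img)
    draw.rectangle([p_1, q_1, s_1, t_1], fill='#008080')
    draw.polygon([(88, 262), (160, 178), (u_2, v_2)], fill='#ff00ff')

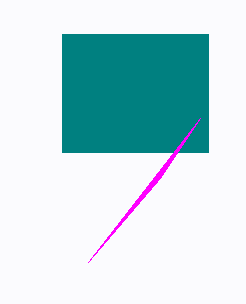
p_1 = 62, q_1 = 34, s_1 = 208, t_1 = 152, u_2 = 200, v_2 = 118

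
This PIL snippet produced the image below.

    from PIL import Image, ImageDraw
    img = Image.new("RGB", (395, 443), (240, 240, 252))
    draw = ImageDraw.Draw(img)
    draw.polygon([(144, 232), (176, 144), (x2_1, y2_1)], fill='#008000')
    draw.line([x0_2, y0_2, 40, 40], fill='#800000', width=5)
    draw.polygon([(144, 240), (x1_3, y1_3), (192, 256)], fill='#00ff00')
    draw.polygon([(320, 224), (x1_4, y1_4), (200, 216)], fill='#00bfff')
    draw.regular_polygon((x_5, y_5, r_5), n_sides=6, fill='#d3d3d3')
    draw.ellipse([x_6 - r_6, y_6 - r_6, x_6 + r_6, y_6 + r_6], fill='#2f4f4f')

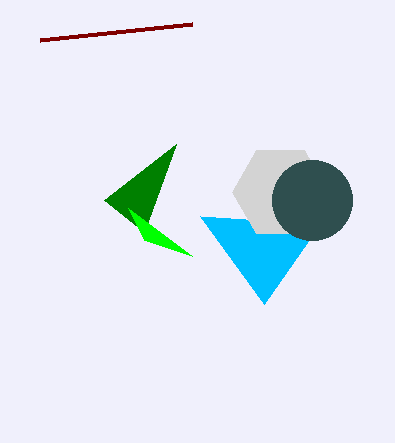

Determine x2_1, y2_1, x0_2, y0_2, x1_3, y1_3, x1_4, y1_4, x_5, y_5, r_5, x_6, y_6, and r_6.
x2_1 = 104
y2_1 = 200
x0_2 = 192
y0_2 = 24
x1_3 = 128
y1_3 = 208
x1_4 = 264
y1_4 = 304
x_5 = 280
y_5 = 192
r_5 = 48
x_6 = 312
y_6 = 200
r_6 = 40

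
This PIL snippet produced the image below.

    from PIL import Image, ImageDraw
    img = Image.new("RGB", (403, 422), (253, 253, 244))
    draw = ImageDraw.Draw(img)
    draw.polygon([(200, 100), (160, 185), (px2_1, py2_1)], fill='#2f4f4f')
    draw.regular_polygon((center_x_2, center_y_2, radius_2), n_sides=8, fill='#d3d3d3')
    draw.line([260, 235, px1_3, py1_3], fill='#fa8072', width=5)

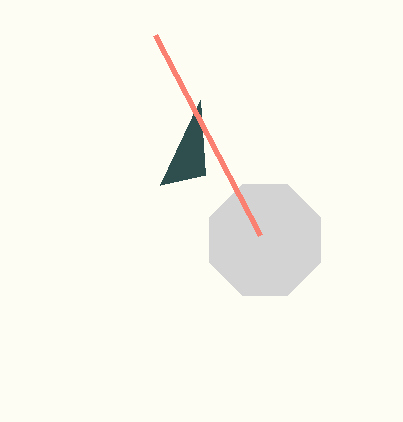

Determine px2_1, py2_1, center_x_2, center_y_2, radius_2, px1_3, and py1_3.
px2_1 = 205; py2_1 = 175; center_x_2 = 265; center_y_2 = 240; radius_2 = 60; px1_3 = 155; py1_3 = 35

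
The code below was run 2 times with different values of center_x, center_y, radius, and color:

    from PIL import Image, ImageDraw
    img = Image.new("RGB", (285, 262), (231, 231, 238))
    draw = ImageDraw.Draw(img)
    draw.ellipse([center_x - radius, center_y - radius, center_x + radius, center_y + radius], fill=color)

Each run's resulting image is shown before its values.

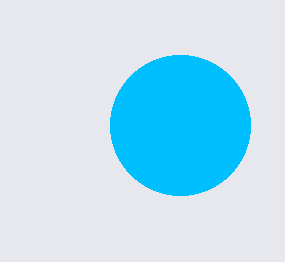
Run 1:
center_x = 180, center_y = 125, radius = 70, color = 'deepskyblue'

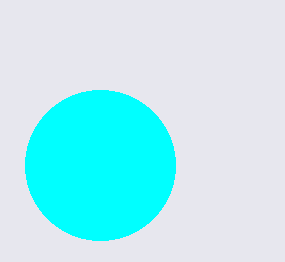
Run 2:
center_x = 100; center_y = 165; radius = 75; color = 'cyan'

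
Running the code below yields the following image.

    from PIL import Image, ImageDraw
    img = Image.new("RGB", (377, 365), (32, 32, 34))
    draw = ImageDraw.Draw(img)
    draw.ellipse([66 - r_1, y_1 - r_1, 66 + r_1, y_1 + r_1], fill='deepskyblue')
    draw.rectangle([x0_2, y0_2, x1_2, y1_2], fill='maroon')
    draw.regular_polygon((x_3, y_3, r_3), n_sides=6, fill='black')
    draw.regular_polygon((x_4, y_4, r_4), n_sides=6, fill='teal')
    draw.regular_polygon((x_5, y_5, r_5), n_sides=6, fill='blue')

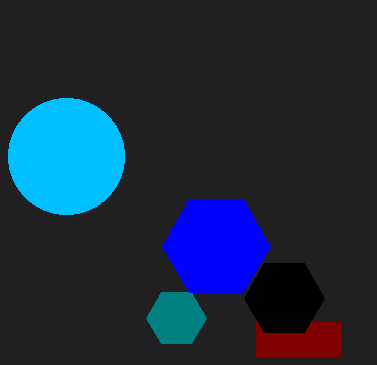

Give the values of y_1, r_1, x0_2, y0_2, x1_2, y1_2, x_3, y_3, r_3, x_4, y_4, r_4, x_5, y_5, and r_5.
y_1 = 156, r_1 = 58, x0_2 = 256, y0_2 = 322, x1_2 = 340, y1_2 = 356, x_3 = 284, y_3 = 298, r_3 = 40, x_4 = 176, y_4 = 318, r_4 = 30, x_5 = 216, y_5 = 246, r_5 = 54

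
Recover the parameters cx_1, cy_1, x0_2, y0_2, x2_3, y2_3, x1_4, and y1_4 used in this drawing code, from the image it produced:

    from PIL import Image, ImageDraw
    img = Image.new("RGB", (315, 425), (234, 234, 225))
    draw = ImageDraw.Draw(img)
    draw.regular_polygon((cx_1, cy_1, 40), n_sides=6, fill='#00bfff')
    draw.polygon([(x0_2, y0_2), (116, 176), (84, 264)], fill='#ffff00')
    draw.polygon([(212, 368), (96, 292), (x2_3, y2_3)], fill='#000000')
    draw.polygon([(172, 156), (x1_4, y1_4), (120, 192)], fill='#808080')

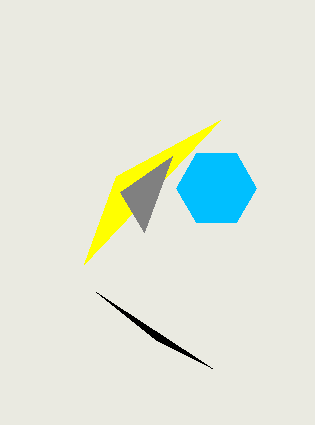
cx_1 = 216
cy_1 = 188
x0_2 = 220
y0_2 = 120
x2_3 = 156
y2_3 = 340
x1_4 = 144
y1_4 = 232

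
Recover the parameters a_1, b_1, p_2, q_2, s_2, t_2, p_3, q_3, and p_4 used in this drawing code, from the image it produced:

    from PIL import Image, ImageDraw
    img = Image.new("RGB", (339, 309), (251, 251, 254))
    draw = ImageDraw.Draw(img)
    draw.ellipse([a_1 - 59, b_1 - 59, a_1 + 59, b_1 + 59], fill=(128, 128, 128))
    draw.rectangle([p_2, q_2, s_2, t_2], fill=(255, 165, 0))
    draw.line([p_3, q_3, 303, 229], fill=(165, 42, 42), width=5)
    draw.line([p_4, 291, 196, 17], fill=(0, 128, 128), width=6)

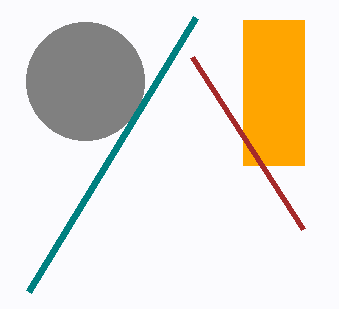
a_1 = 85
b_1 = 81
p_2 = 243
q_2 = 20
s_2 = 304
t_2 = 165
p_3 = 192
q_3 = 57
p_4 = 29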